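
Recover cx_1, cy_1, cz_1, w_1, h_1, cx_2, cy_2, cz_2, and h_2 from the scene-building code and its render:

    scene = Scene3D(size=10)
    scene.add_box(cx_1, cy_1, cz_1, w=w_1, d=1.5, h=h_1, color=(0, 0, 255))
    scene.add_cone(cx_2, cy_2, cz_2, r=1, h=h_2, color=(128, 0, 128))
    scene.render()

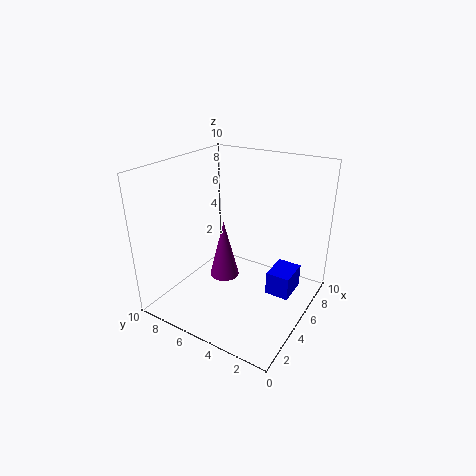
cx_1 = 3.5; cy_1 = 0.5; cz_1 = 2.5; w_1 = 2; h_1 = 1.5; cx_2 = 4; cy_2 = 5.5; cz_2 = 2.5; h_2 = 4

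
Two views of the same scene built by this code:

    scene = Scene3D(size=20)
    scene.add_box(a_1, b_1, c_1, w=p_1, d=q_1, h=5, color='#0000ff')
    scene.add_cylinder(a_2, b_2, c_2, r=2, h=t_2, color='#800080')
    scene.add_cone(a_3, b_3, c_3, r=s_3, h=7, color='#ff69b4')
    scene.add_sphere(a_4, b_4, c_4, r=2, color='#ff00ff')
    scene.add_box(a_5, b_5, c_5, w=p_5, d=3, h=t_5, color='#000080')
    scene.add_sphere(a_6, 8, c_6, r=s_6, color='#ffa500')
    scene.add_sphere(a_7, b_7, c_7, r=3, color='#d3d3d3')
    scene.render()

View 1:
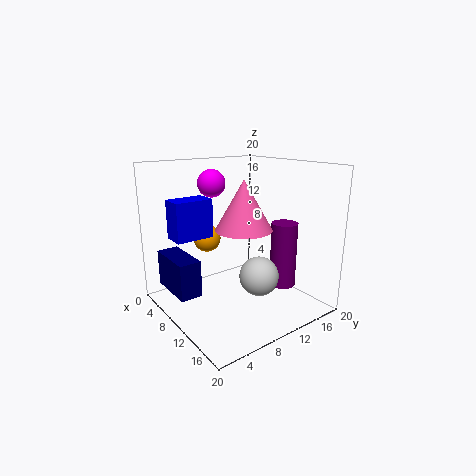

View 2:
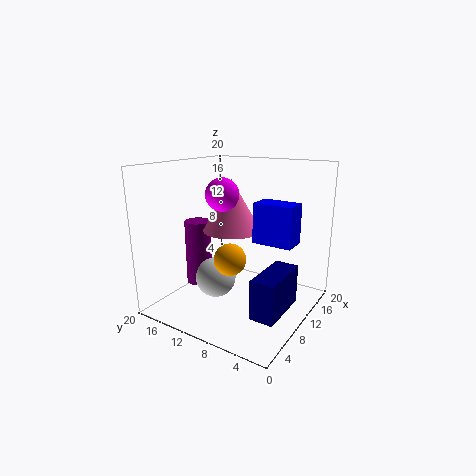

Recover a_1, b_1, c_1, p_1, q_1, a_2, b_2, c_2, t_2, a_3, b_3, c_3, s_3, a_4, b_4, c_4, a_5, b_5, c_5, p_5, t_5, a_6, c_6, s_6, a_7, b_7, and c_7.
a_1 = 7; b_1 = 1; c_1 = 11; p_1 = 3; q_1 = 5; a_2 = 11; b_2 = 18; c_2 = 1; t_2 = 10; a_3 = 10; b_3 = 11; c_3 = 11; s_3 = 4; a_4 = 5; b_4 = 9; c_4 = 17; a_5 = 3; b_5 = 1; c_5 = 3; p_5 = 7; t_5 = 5; a_6 = 5; c_6 = 9; s_6 = 2; a_7 = 10; b_7 = 14; c_7 = 3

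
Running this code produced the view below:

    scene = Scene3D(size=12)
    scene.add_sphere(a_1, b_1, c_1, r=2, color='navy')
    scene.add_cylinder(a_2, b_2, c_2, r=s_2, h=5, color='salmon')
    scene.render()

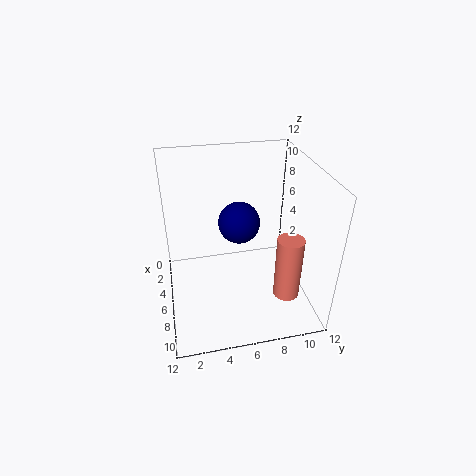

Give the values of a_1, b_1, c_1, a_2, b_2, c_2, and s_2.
a_1 = 2
b_1 = 7
c_1 = 5
a_2 = 10
b_2 = 9
c_2 = 3
s_2 = 1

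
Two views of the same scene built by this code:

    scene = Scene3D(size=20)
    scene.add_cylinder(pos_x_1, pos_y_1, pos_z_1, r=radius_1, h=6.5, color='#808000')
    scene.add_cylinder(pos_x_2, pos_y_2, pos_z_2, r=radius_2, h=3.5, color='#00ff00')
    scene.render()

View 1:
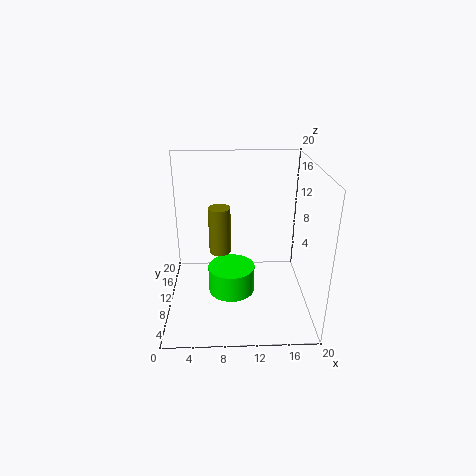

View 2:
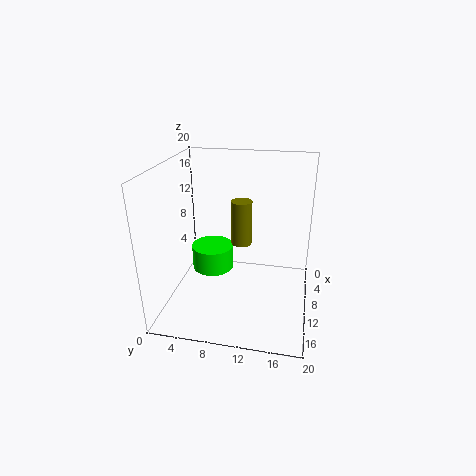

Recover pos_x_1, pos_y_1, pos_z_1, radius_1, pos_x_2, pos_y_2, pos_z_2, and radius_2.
pos_x_1 = 7.5, pos_y_1 = 10, pos_z_1 = 8, radius_1 = 1.5, pos_x_2 = 9, pos_y_2 = 6, pos_z_2 = 4.5, radius_2 = 3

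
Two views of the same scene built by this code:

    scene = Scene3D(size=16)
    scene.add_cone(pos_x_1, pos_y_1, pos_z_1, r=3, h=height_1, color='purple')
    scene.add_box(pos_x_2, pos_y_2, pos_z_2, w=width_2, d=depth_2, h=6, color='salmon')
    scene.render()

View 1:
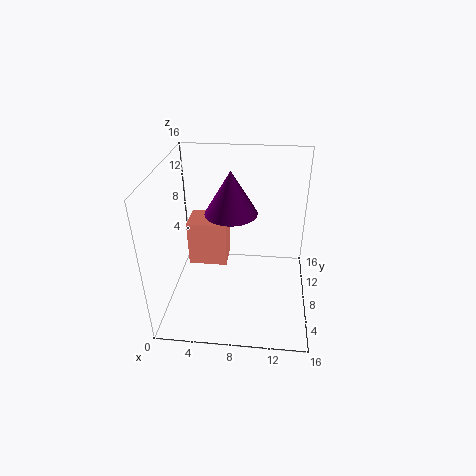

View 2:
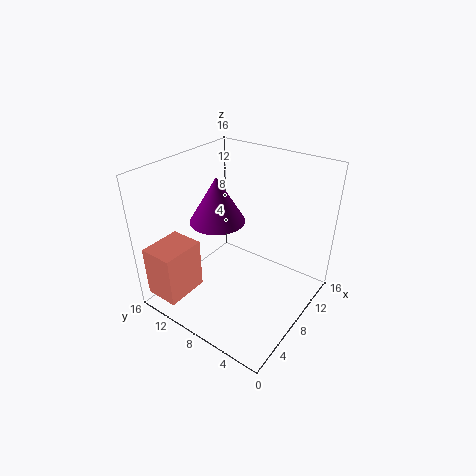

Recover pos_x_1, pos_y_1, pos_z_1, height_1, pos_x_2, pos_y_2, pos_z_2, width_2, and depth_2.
pos_x_1 = 7; pos_y_1 = 10; pos_z_1 = 10; height_1 = 5; pos_x_2 = 1; pos_y_2 = 12; pos_z_2 = 1; width_2 = 5; depth_2 = 4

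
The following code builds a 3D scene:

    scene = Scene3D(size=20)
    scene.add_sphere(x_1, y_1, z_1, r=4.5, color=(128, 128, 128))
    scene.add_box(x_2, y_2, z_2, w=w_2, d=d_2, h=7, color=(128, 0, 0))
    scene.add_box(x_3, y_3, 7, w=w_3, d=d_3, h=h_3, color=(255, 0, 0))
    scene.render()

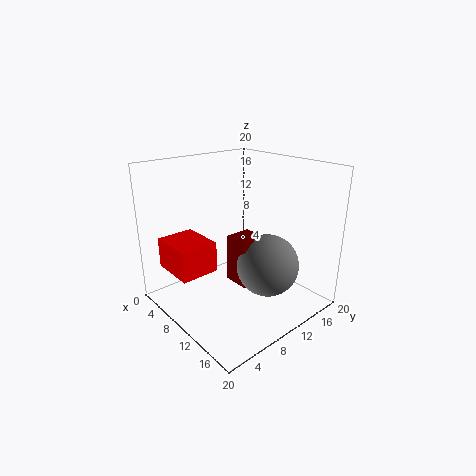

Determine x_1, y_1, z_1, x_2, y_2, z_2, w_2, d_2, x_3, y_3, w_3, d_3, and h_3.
x_1 = 12.5, y_1 = 13.5, z_1 = 5.5, x_2 = 7.5, y_2 = 10, z_2 = 2.5, w_2 = 4, d_2 = 4, x_3 = 5, y_3 = 0.5, w_3 = 6, d_3 = 5, h_3 = 4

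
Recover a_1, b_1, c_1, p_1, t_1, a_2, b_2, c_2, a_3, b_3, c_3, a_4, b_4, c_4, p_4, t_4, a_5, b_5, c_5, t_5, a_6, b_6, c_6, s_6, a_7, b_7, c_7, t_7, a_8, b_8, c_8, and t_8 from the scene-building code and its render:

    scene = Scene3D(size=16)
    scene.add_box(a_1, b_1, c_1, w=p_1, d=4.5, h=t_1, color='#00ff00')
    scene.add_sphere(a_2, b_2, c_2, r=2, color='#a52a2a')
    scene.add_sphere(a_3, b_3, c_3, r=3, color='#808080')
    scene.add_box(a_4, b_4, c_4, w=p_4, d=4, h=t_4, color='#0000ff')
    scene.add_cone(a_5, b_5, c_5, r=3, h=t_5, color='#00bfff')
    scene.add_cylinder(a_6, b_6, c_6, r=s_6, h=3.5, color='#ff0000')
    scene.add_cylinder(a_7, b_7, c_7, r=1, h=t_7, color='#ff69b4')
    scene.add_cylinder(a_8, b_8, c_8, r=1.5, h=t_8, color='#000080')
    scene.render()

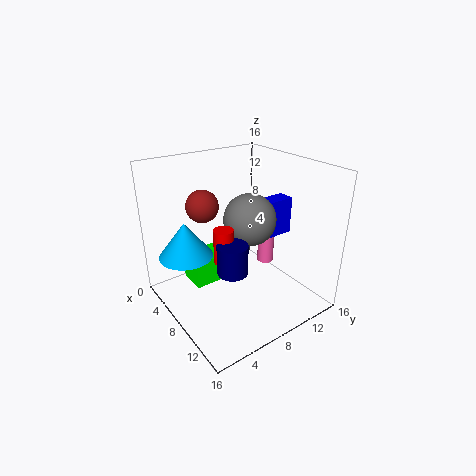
a_1 = 1; b_1 = 4.5; c_1 = 0.5; p_1 = 3.5; t_1 = 3.5; a_2 = 2; b_2 = 7; c_2 = 10; a_3 = 7.5; b_3 = 10; c_3 = 9.5; a_4 = 6; b_4 = 12; c_4 = 6.5; p_4 = 2; t_4 = 4.5; a_5 = 5; b_5 = 3; c_5 = 6; t_5 = 4; a_6 = 10.5; b_6 = 4.5; c_6 = 7.5; s_6 = 1; a_7 = 7; b_7 = 13; c_7 = 3; t_7 = 6; a_8 = 12; b_8 = 4.5; c_8 = 7; t_8 = 3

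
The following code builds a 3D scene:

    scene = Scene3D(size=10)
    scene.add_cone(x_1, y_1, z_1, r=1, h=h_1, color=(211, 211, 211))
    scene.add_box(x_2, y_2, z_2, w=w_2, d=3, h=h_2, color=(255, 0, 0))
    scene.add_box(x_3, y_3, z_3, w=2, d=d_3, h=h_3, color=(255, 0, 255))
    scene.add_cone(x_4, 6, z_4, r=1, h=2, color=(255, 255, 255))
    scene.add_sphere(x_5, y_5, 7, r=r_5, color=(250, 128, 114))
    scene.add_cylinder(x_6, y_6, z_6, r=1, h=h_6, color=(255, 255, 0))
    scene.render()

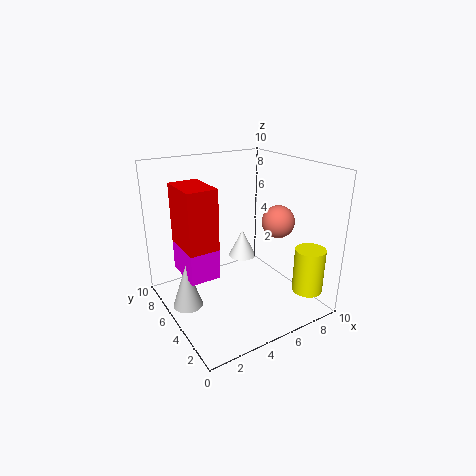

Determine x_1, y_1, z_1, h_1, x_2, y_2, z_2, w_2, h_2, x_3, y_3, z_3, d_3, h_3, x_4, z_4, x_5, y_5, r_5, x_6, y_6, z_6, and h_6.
x_1 = 1
y_1 = 5
z_1 = 1
h_1 = 3
x_2 = 1
y_2 = 4
z_2 = 5
w_2 = 2
h_2 = 4
x_3 = 1
y_3 = 4
z_3 = 3
d_3 = 3
h_3 = 2
x_4 = 6
z_4 = 3
x_5 = 6
y_5 = 2
r_5 = 1
x_6 = 8
y_6 = 1
z_6 = 2
h_6 = 3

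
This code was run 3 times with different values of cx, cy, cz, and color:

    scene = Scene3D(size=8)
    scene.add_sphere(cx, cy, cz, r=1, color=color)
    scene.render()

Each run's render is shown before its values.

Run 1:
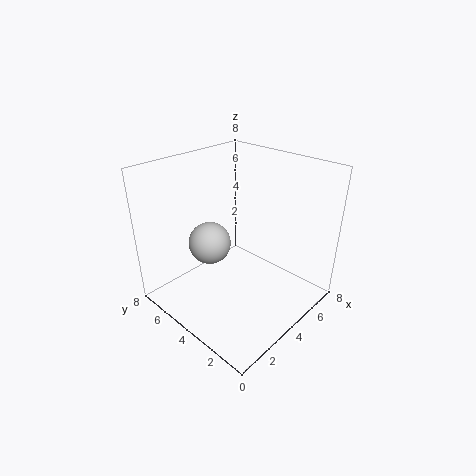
cx = 1.5; cy = 3.5; cz = 5; color = 'lightgray'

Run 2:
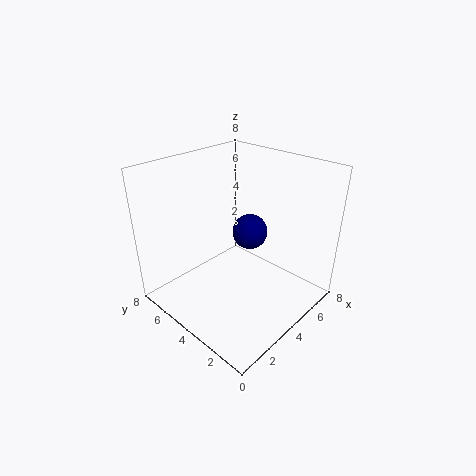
cx = 5; cy = 4; cz = 4; color = 'navy'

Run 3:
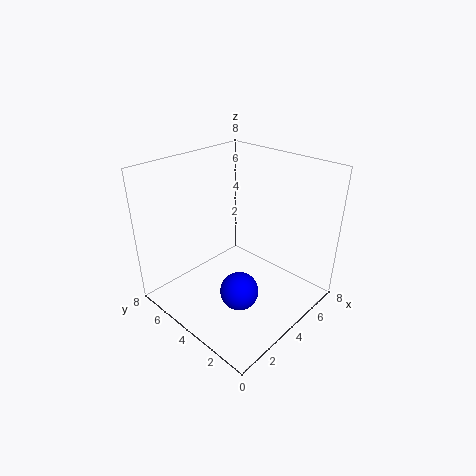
cx = 2.5; cy = 2.5; cz = 2; color = 'blue'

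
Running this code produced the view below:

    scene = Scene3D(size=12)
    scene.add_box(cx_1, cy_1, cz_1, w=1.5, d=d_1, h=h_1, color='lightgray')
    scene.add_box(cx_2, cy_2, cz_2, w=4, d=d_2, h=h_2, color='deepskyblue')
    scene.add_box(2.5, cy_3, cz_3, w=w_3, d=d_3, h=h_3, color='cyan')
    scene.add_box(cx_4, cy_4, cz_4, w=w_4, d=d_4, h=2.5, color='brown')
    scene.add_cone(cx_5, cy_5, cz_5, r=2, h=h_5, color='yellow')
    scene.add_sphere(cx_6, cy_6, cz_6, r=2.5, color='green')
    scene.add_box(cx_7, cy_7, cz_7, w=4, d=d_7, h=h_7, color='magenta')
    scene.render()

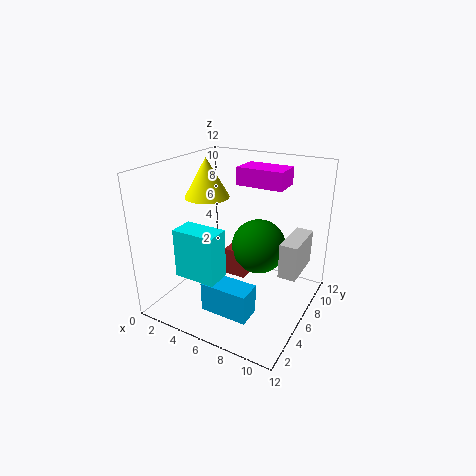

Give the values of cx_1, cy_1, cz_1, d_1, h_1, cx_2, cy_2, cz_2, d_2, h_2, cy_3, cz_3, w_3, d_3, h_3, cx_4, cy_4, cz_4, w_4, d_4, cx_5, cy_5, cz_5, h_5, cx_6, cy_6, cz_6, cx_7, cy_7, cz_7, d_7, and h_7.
cx_1 = 9.5, cy_1 = 6.5, cz_1 = 3, d_1 = 4, h_1 = 3, cx_2 = 4.5, cy_2 = 2.5, cz_2 = 0.5, d_2 = 2, h_2 = 2.5, cy_3 = 2, cz_3 = 3.5, w_3 = 3.5, d_3 = 2, h_3 = 4, cx_4 = 4, cy_4 = 7, cz_4 = 1.5, w_4 = 2, d_4 = 2, cx_5 = 2, cy_5 = 7.5, cz_5 = 8.5, h_5 = 3.5, cx_6 = 6.5, cy_6 = 9, cz_6 = 4, cx_7 = 5, cy_7 = 7.5, cz_7 = 10, d_7 = 2.5, h_7 = 1.5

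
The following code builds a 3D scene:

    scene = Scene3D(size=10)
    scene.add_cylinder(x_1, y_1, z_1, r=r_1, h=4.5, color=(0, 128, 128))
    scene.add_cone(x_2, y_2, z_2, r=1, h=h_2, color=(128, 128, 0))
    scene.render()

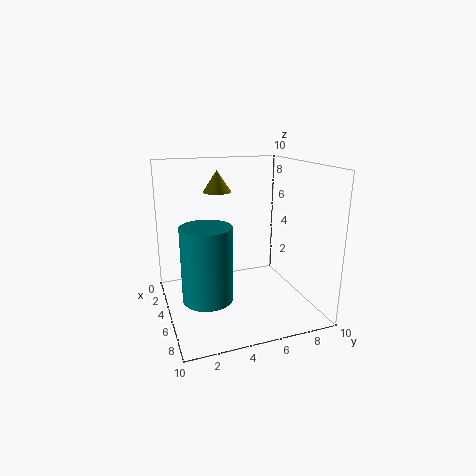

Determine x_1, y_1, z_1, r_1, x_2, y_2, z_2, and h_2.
x_1 = 8
y_1 = 2
z_1 = 2.5
r_1 = 1.5
x_2 = 3.5
y_2 = 4
z_2 = 8
h_2 = 1.5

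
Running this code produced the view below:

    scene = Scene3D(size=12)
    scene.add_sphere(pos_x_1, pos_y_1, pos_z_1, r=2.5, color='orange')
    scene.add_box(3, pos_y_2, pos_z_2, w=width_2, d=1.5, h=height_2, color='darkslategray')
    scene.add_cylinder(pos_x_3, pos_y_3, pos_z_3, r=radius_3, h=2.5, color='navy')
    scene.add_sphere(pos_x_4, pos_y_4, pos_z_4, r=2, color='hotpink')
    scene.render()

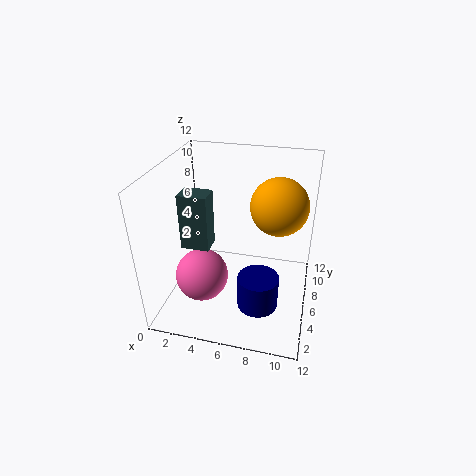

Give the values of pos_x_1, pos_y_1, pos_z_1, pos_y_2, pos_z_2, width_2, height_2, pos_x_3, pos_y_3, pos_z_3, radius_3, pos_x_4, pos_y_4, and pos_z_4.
pos_x_1 = 9
pos_y_1 = 8.5
pos_z_1 = 8
pos_y_2 = 1.5
pos_z_2 = 7.5
width_2 = 2
height_2 = 4
pos_x_3 = 8.5
pos_y_3 = 2
pos_z_3 = 3
radius_3 = 1.5
pos_x_4 = 4
pos_y_4 = 2.5
pos_z_4 = 4.5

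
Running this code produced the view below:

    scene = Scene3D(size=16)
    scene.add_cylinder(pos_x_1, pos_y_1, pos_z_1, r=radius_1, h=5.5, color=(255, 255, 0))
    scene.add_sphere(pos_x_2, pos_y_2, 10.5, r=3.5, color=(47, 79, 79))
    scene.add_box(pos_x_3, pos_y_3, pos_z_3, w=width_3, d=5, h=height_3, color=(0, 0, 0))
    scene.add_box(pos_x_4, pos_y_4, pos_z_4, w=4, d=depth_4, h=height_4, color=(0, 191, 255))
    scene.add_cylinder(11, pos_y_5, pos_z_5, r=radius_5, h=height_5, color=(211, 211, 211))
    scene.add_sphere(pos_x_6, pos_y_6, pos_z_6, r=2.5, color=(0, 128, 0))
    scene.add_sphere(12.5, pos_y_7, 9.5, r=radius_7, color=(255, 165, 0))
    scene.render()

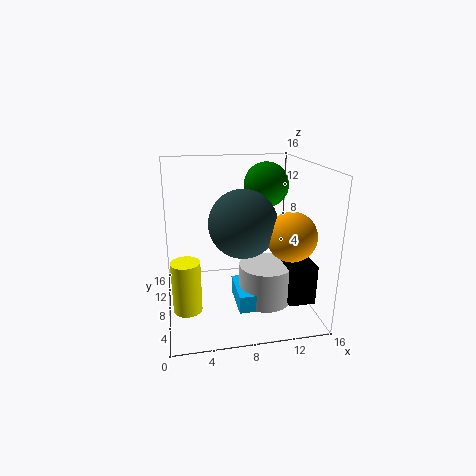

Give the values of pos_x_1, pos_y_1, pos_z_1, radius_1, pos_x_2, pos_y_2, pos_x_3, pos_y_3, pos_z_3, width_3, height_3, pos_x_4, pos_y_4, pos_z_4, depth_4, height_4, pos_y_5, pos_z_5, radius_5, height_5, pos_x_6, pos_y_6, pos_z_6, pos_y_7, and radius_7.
pos_x_1 = 2, pos_y_1 = 5, pos_z_1 = 1.5, radius_1 = 1.5, pos_x_2 = 8, pos_y_2 = 5.5, pos_x_3 = 13, pos_y_3 = 4, pos_z_3 = 1, width_3 = 3, height_3 = 4.5, pos_x_4 = 7.5, pos_y_4 = 4.5, pos_z_4 = 0.5, depth_4 = 5, height_4 = 2, pos_y_5 = 7, pos_z_5 = 0.5, radius_5 = 3, height_5 = 4.5, pos_x_6 = 11.5, pos_y_6 = 9.5, pos_z_6 = 13.5, pos_y_7 = 3.5, radius_7 = 2.5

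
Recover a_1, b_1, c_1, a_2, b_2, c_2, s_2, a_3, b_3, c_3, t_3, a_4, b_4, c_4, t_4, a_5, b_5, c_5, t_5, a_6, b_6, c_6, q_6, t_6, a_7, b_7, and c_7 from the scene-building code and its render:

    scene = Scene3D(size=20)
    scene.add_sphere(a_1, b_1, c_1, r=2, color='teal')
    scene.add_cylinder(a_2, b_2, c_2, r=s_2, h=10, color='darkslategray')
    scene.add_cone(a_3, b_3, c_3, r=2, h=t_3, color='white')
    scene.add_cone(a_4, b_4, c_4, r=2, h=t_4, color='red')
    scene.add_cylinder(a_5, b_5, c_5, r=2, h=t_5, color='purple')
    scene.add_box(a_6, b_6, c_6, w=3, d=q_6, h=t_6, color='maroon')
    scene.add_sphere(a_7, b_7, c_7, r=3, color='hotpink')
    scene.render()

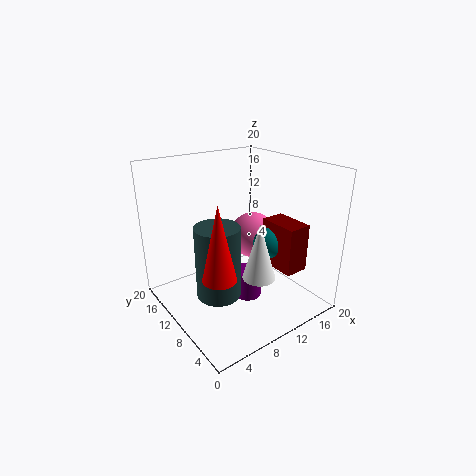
a_1 = 11, b_1 = 5, c_1 = 11, a_2 = 6, b_2 = 9, c_2 = 3, s_2 = 3, a_3 = 8, b_3 = 3, c_3 = 8, t_3 = 7, a_4 = 3, b_4 = 4, c_4 = 9, t_4 = 9, a_5 = 11, b_5 = 9, c_5 = 1, t_5 = 4, a_6 = 11, b_6 = 1, c_6 = 8, q_6 = 5, t_6 = 6, a_7 = 11, b_7 = 8, c_7 = 11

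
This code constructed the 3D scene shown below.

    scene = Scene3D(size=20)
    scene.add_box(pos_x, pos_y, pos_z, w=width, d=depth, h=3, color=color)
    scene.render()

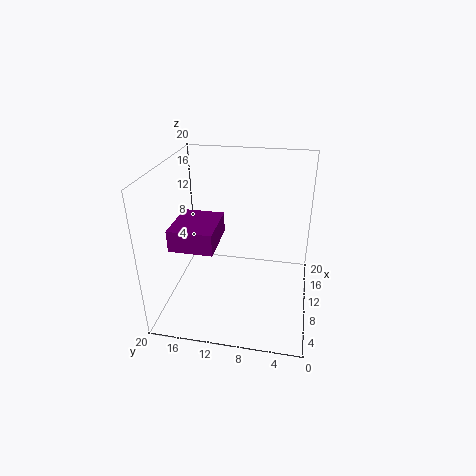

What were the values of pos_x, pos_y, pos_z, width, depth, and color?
pos_x = 5.5; pos_y = 12.5; pos_z = 9.5; width = 7; depth = 6; color = 'purple'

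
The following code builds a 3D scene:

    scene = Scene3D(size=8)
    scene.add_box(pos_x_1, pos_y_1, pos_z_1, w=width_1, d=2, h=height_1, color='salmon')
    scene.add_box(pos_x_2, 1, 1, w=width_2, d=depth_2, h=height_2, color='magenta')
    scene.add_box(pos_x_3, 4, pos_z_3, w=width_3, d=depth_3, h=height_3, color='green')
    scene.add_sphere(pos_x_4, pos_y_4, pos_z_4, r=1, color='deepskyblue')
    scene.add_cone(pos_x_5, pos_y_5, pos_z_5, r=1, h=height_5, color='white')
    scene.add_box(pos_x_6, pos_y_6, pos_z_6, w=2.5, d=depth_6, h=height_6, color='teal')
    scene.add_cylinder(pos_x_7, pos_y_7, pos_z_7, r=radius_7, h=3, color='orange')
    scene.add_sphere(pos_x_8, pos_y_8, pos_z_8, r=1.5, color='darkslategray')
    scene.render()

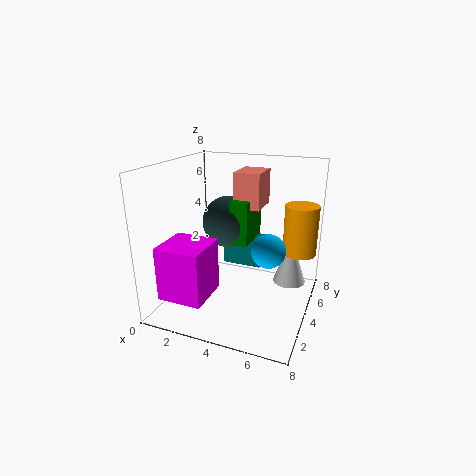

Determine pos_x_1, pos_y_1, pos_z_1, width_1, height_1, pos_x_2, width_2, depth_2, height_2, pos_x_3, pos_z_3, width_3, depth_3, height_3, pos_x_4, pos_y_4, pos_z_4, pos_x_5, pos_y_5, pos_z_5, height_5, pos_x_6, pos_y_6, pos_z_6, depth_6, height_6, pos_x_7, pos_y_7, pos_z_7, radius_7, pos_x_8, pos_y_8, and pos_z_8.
pos_x_1 = 3.5, pos_y_1 = 4.5, pos_z_1 = 5.5, width_1 = 1.5, height_1 = 2, pos_x_2 = 0.5, width_2 = 2.5, depth_2 = 2.5, height_2 = 3, pos_x_3 = 3.5, pos_z_3 = 3.5, width_3 = 1, depth_3 = 2.5, height_3 = 2.5, pos_x_4 = 5.5, pos_y_4 = 5, pos_z_4 = 3, pos_x_5 = 6.5, pos_y_5 = 6.5, pos_z_5 = 0.5, height_5 = 3, pos_x_6 = 2, pos_y_6 = 6.5, pos_z_6 = 1, depth_6 = 1, height_6 = 2, pos_x_7 = 7, pos_y_7 = 6.5, pos_z_7 = 2.5, radius_7 = 1, pos_x_8 = 3, pos_y_8 = 5, pos_z_8 = 4.5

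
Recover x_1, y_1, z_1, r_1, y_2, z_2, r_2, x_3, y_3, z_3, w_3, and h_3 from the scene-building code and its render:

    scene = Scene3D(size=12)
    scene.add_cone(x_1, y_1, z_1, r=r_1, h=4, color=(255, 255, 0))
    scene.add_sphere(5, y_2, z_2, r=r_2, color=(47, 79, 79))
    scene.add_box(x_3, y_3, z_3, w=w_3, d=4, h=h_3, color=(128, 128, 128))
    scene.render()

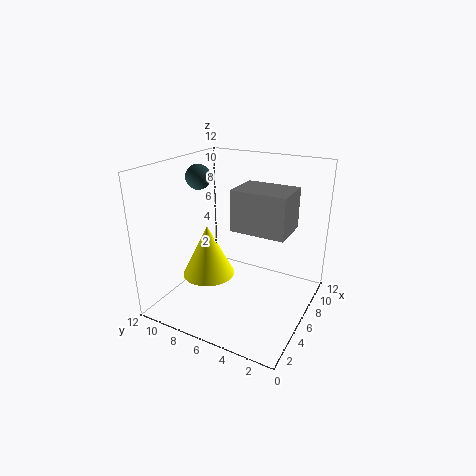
x_1 = 3
y_1 = 7
z_1 = 4
r_1 = 2
y_2 = 9
z_2 = 11
r_2 = 1
x_3 = 3
y_3 = 1
z_3 = 8
w_3 = 3
h_3 = 3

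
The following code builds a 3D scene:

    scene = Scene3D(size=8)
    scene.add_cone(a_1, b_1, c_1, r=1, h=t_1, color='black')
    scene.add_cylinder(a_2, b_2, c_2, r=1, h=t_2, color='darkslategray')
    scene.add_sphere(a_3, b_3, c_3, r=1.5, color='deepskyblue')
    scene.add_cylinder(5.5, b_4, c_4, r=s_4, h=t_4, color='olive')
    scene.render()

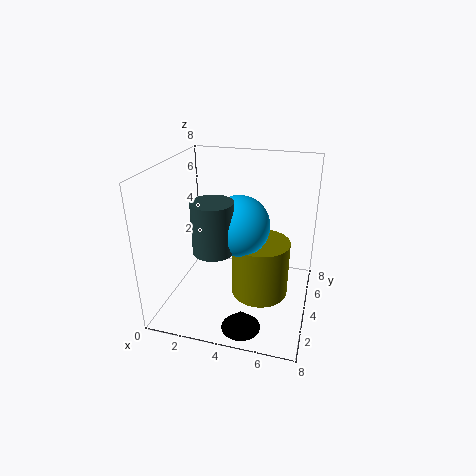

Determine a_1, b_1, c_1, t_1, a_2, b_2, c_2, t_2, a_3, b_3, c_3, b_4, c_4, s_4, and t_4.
a_1 = 5; b_1 = 1; c_1 = 0.5; t_1 = 1; a_2 = 3.5; b_2 = 1.5; c_2 = 4.5; t_2 = 2.5; a_3 = 4.5; b_3 = 2.5; c_3 = 5.5; b_4 = 3; c_4 = 1.5; s_4 = 1.5; t_4 = 3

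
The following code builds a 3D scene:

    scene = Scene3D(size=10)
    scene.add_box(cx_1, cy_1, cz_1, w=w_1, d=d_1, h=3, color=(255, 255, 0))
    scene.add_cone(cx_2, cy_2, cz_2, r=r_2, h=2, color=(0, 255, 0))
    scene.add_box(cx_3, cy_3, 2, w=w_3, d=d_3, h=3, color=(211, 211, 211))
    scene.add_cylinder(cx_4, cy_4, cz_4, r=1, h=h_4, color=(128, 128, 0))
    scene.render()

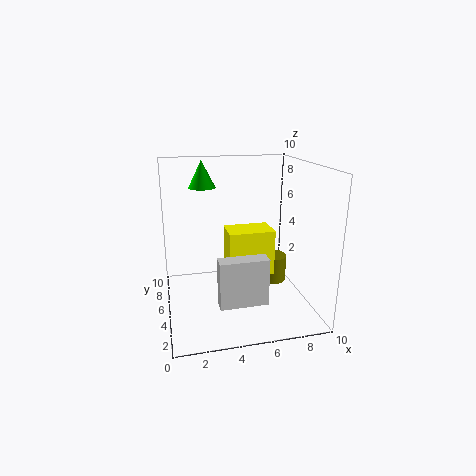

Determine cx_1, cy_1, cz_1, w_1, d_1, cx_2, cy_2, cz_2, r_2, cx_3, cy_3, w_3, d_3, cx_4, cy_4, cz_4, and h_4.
cx_1 = 4
cy_1 = 3
cz_1 = 3
w_1 = 3
d_1 = 2
cx_2 = 3
cy_2 = 8
cz_2 = 8
r_2 = 1
cx_3 = 3
cy_3 = 1
w_3 = 3
d_3 = 1
cx_4 = 8
cy_4 = 6
cz_4 = 1
h_4 = 2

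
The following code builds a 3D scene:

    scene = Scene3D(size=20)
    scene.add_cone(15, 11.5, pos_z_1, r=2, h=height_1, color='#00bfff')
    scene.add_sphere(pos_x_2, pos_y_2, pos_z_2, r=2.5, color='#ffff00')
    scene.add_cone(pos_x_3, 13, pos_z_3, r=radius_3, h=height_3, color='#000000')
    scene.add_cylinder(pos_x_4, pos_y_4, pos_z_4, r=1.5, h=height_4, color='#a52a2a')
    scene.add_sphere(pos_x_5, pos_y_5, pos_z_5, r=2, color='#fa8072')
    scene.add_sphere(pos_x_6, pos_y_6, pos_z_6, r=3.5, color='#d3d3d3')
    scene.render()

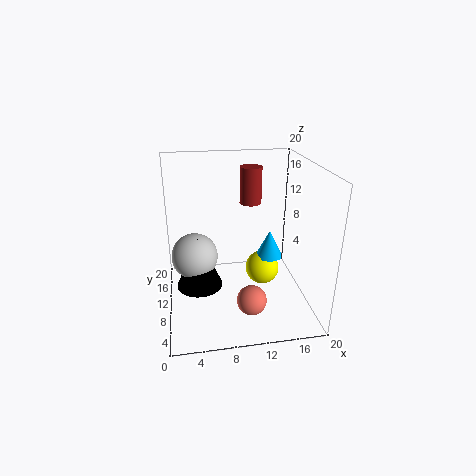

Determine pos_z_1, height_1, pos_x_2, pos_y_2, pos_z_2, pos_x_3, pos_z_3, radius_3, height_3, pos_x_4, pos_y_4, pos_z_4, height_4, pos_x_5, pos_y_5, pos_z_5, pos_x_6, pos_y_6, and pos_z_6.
pos_z_1 = 6; height_1 = 4; pos_x_2 = 14; pos_y_2 = 11.5; pos_z_2 = 4; pos_x_3 = 4.5; pos_z_3 = 1; radius_3 = 3.5; height_3 = 8; pos_x_4 = 12; pos_y_4 = 11.5; pos_z_4 = 14.5; height_4 = 5; pos_x_5 = 11; pos_y_5 = 5; pos_z_5 = 3; pos_x_6 = 4; pos_y_6 = 14; pos_z_6 = 5.5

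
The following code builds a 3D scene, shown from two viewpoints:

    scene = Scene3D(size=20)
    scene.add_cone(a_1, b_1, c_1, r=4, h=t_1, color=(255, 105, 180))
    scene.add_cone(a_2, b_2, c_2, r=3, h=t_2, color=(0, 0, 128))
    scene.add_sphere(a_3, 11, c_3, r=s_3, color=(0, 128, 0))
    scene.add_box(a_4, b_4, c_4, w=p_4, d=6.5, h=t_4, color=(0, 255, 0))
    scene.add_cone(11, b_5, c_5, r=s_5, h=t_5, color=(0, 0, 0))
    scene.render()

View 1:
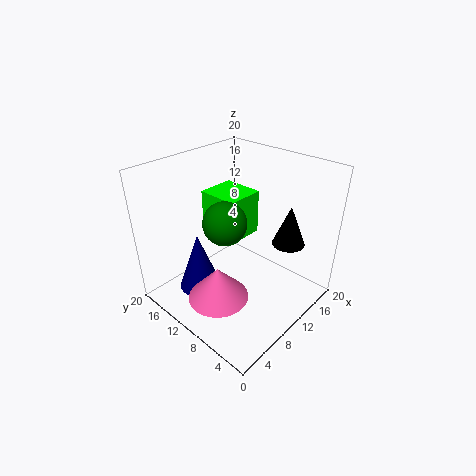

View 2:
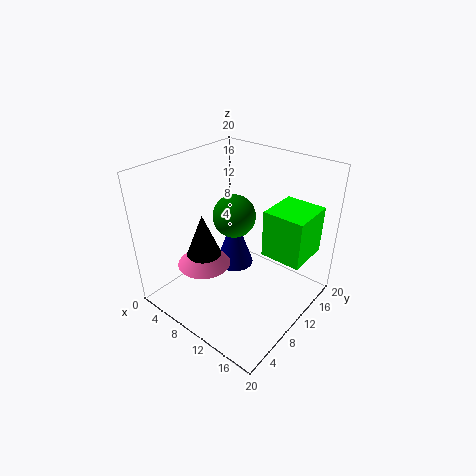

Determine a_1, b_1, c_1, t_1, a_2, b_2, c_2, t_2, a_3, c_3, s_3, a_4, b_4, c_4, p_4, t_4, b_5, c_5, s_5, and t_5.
a_1 = 4.5, b_1 = 8.5, c_1 = 4, t_1 = 4.5, a_2 = 6, b_2 = 14, c_2 = 2, t_2 = 8.5, a_3 = 8.5, c_3 = 12.5, s_3 = 3, a_4 = 12, b_4 = 13, c_4 = 6.5, p_4 = 6, t_4 = 7, b_5 = 2.5, c_5 = 12, s_5 = 2, t_5 = 5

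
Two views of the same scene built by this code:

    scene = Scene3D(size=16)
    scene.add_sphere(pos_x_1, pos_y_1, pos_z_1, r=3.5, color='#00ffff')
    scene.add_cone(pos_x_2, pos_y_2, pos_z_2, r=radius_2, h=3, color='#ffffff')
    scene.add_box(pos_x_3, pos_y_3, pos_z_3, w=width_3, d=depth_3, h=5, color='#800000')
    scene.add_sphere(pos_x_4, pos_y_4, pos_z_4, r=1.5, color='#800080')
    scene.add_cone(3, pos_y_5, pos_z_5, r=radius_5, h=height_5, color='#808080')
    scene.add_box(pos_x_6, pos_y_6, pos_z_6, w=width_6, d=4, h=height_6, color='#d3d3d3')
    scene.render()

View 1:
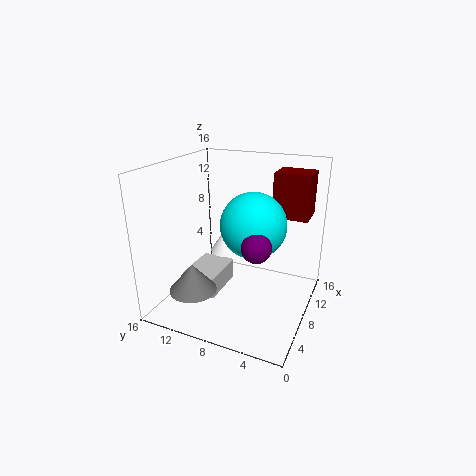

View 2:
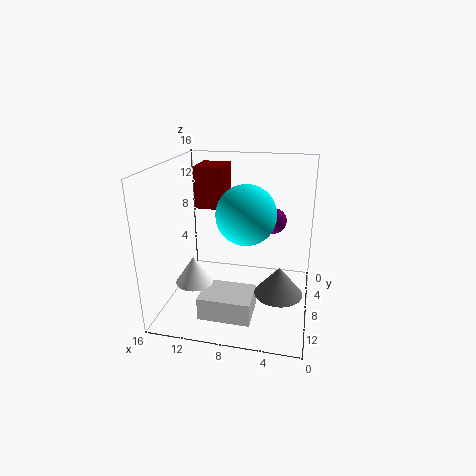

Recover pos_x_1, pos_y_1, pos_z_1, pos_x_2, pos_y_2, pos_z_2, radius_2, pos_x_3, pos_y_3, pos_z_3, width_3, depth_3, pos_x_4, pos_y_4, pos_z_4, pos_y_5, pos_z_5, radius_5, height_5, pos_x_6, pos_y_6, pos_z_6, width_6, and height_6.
pos_x_1 = 7.5, pos_y_1 = 6, pos_z_1 = 10, pos_x_2 = 12, pos_y_2 = 11.5, pos_z_2 = 4, radius_2 = 2, pos_x_3 = 10.5, pos_y_3 = 1, pos_z_3 = 10, width_3 = 3.5, depth_3 = 4, pos_x_4 = 4.5, pos_y_4 = 4.5, pos_z_4 = 9, pos_y_5 = 11, pos_z_5 = 3.5, radius_5 = 2.5, height_5 = 3, pos_x_6 = 5.5, pos_y_6 = 10, pos_z_6 = 1, width_6 = 5.5, height_6 = 2.5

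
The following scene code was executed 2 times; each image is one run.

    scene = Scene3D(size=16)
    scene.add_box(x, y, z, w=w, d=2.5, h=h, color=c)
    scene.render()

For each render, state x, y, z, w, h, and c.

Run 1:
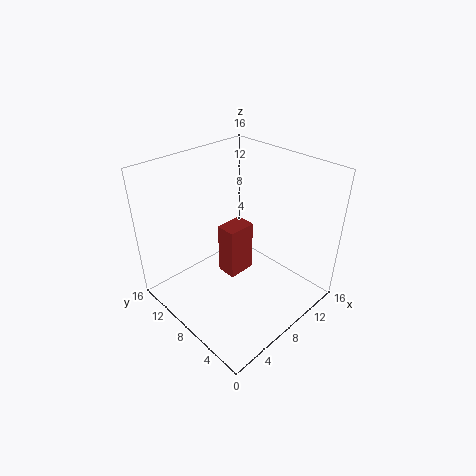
x = 8.5; y = 9.5; z = 1; w = 3.5; h = 6.5; c = 'brown'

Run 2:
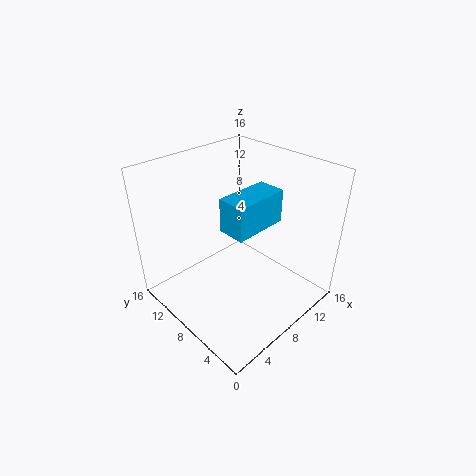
x = 2.5; y = 2; z = 13; w = 5; h = 3; c = 'deepskyblue'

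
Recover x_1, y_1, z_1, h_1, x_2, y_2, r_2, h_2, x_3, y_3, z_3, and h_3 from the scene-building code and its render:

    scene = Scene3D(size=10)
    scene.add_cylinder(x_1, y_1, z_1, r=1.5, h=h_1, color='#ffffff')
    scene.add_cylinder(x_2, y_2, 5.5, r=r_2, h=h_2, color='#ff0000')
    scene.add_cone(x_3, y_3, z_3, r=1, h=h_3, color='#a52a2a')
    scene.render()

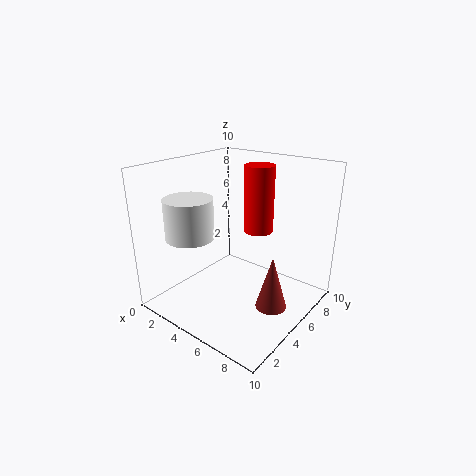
x_1 = 4
y_1 = 1.5
z_1 = 6
h_1 = 2.5
x_2 = 6
y_2 = 6
r_2 = 1
h_2 = 4.5
x_3 = 8.5
y_3 = 4
z_3 = 1.5
h_3 = 3.5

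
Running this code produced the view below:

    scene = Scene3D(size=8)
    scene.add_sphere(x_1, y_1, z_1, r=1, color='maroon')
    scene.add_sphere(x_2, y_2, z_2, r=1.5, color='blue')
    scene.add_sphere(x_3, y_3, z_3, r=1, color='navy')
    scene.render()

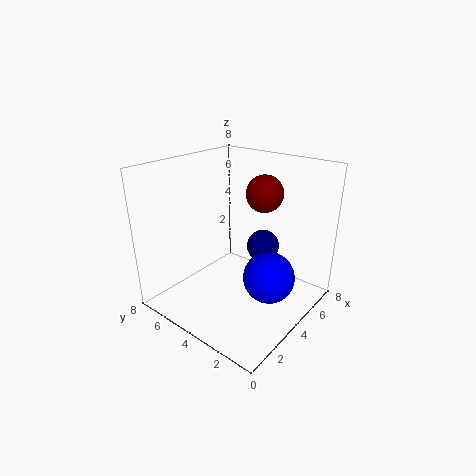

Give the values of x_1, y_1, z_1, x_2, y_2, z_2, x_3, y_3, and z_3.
x_1 = 5, y_1 = 3, z_1 = 6.5, x_2 = 5, y_2 = 2.5, z_2 = 1.5, x_3 = 6.5, y_3 = 4, z_3 = 2.5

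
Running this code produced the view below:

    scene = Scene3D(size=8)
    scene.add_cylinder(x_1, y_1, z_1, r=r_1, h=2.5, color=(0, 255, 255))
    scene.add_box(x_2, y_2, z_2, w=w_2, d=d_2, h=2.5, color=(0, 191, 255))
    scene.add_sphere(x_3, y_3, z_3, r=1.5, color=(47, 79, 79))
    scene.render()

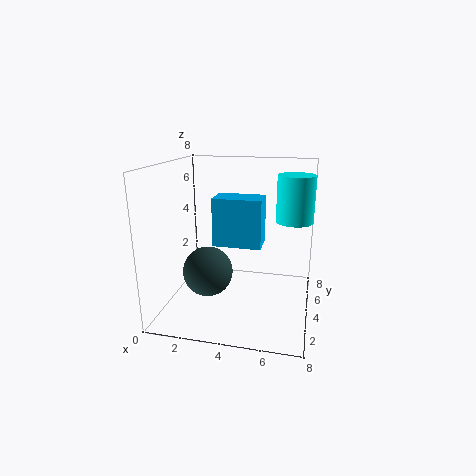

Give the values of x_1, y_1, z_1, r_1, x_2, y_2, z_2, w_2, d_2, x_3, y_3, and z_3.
x_1 = 7
y_1 = 4.5
z_1 = 5
r_1 = 1
x_2 = 3
y_2 = 2.5
z_2 = 4
w_2 = 2.5
d_2 = 1.5
x_3 = 2
y_3 = 4.5
z_3 = 1.5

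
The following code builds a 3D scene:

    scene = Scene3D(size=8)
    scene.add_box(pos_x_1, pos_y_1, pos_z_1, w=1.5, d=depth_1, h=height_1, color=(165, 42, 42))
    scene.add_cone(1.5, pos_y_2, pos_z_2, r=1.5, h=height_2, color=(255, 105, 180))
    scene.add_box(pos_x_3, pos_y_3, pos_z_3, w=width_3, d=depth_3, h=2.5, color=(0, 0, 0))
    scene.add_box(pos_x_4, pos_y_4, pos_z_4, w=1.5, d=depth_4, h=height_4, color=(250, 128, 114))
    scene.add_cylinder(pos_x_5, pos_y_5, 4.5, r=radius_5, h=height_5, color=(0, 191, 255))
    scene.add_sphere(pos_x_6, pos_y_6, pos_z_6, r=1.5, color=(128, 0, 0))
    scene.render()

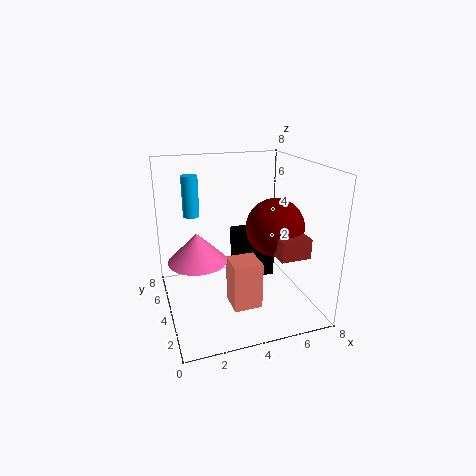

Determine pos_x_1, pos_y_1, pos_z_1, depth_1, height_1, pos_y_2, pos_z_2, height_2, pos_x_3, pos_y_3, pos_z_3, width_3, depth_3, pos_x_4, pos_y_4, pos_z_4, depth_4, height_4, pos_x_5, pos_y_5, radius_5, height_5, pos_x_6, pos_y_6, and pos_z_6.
pos_x_1 = 5, pos_y_1 = 0.5, pos_z_1 = 4, depth_1 = 2, height_1 = 1, pos_y_2 = 3, pos_z_2 = 3.5, height_2 = 1.5, pos_x_3 = 4.5, pos_y_3 = 4.5, pos_z_3 = 1, width_3 = 2, depth_3 = 2.5, pos_x_4 = 3, pos_y_4 = 1.5, pos_z_4 = 1, depth_4 = 1.5, height_4 = 2.5, pos_x_5 = 2, pos_y_5 = 7, radius_5 = 0.5, height_5 = 2.5, pos_x_6 = 5.5, pos_y_6 = 2.5, pos_z_6 = 5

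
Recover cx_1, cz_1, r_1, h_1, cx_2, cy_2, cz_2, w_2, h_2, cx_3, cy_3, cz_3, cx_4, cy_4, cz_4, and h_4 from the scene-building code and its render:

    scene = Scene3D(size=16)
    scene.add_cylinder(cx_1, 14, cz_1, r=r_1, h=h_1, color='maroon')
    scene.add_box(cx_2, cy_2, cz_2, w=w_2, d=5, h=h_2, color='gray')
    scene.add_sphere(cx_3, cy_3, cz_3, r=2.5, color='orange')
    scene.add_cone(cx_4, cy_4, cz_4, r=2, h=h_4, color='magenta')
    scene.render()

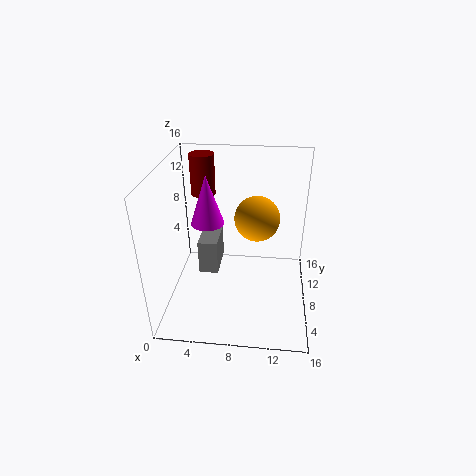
cx_1 = 3, cz_1 = 10.5, r_1 = 1.5, h_1 = 5, cx_2 = 2.5, cy_2 = 11, cz_2 = 0.5, w_2 = 2.5, h_2 = 4.5, cx_3 = 10, cy_3 = 9, cz_3 = 10, cx_4 = 4, cy_4 = 11, cz_4 = 8, h_4 = 6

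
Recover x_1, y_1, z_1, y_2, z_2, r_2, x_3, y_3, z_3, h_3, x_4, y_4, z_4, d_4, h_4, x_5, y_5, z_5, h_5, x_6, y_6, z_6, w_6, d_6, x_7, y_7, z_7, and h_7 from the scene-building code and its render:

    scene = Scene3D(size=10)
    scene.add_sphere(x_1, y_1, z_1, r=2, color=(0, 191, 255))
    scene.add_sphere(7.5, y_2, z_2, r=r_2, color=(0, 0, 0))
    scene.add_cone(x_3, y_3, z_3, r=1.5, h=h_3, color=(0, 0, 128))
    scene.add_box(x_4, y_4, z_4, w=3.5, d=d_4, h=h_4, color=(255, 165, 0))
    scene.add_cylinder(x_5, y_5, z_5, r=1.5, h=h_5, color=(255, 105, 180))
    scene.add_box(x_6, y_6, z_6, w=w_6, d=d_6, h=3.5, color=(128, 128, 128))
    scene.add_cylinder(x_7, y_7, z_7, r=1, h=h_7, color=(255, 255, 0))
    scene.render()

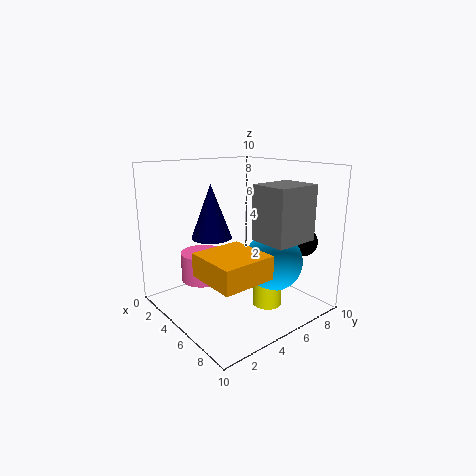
x_1 = 7, y_1 = 6.5, z_1 = 3.5, y_2 = 9, z_2 = 4.5, r_2 = 1, x_3 = 2.5, y_3 = 4.5, z_3 = 4.5, h_3 = 4, x_4 = 5.5, y_4 = 1, z_4 = 3.5, d_4 = 3.5, h_4 = 1.5, x_5 = 3.5, y_5 = 3, z_5 = 2, h_5 = 2, x_6 = 7, y_6 = 4.5, z_6 = 5.5, w_6 = 2.5, d_6 = 3, x_7 = 7, y_7 = 6, z_7 = 0.5, h_7 = 2.5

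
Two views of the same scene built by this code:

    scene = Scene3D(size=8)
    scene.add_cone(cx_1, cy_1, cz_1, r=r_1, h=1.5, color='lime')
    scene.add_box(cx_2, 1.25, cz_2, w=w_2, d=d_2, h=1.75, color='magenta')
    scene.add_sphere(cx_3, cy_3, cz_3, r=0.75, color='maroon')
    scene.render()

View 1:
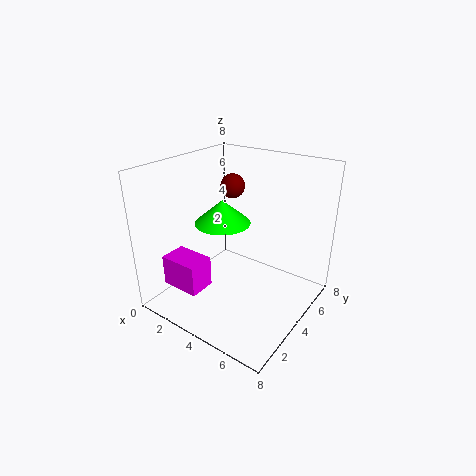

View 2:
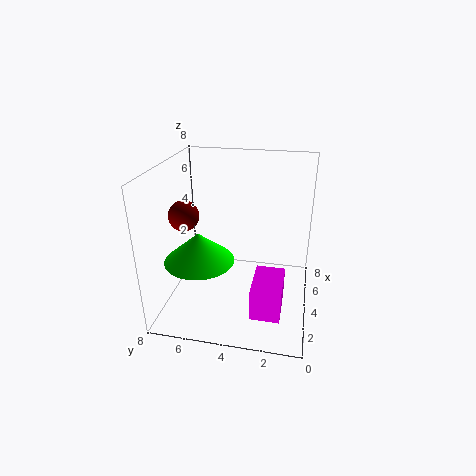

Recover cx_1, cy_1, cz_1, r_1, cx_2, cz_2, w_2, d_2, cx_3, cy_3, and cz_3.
cx_1 = 1.75
cy_1 = 5.5
cz_1 = 3.75
r_1 = 1.75
cx_2 = 0.75
cz_2 = 1.25
w_2 = 2.25
d_2 = 1.5
cx_3 = 2
cy_3 = 6.25
cz_3 = 6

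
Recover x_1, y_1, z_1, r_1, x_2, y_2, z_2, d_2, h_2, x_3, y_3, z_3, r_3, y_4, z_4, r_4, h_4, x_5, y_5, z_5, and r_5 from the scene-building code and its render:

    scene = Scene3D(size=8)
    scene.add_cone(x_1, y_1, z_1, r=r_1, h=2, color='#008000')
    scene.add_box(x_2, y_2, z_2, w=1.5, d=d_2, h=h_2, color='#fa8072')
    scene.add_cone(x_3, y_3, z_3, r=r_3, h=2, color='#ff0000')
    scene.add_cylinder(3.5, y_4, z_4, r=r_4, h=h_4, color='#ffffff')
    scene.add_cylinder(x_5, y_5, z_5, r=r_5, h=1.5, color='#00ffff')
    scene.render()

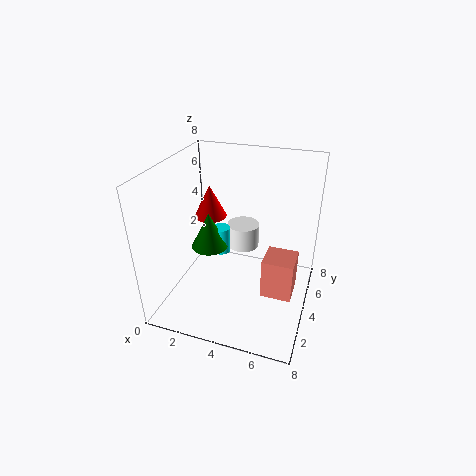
x_1 = 2.5; y_1 = 3.5; z_1 = 3.5; r_1 = 1; x_2 = 6; y_2 = 1.5; z_2 = 2.5; d_2 = 1.5; h_2 = 2; x_3 = 1.5; y_3 = 6; z_3 = 4; r_3 = 1; y_4 = 6.5; z_4 = 2; r_4 = 1; h_4 = 1.5; x_5 = 3; y_5 = 4; z_5 = 3; r_5 = 0.5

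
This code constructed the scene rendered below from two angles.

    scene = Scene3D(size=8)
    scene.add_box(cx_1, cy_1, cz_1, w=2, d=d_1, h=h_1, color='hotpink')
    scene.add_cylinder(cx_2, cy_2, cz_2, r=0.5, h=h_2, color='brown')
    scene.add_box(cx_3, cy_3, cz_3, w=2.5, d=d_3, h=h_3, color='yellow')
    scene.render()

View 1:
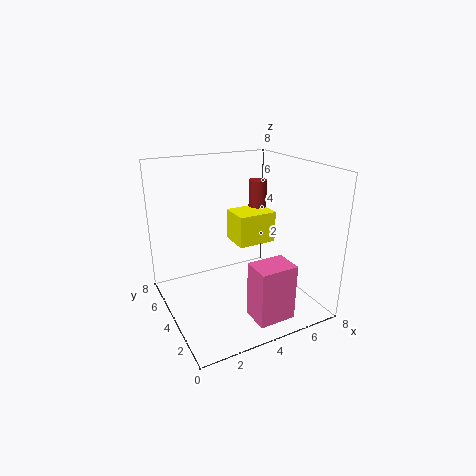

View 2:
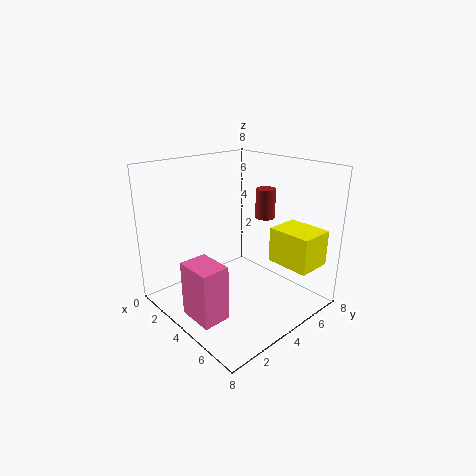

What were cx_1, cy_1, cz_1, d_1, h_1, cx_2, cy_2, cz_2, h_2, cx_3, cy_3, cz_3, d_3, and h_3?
cx_1 = 3.5, cy_1 = 0.5, cz_1 = 0.5, d_1 = 1.5, h_1 = 3, cx_2 = 5.5, cy_2 = 4.5, cz_2 = 5.5, h_2 = 1.5, cx_3 = 5, cy_3 = 5.5, cz_3 = 2.5, d_3 = 2, h_3 = 2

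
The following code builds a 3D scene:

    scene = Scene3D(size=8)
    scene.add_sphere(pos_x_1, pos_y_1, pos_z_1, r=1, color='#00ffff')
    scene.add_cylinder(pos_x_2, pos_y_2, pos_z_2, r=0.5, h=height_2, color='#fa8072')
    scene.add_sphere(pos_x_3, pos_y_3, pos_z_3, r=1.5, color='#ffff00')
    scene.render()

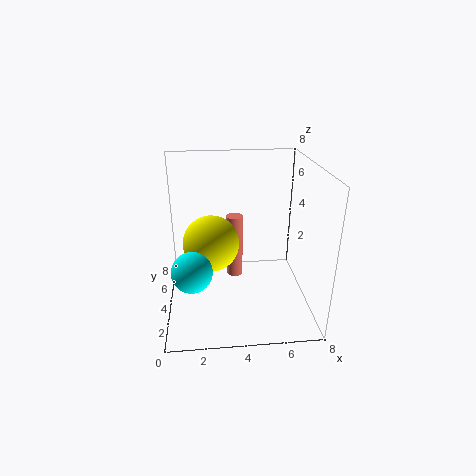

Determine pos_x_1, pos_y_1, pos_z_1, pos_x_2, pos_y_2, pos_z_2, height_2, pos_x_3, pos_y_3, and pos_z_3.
pos_x_1 = 1.5; pos_y_1 = 1.5; pos_z_1 = 3.5; pos_x_2 = 4; pos_y_2 = 6; pos_z_2 = 0.5; height_2 = 4; pos_x_3 = 2.5; pos_y_3 = 3.5; pos_z_3 = 4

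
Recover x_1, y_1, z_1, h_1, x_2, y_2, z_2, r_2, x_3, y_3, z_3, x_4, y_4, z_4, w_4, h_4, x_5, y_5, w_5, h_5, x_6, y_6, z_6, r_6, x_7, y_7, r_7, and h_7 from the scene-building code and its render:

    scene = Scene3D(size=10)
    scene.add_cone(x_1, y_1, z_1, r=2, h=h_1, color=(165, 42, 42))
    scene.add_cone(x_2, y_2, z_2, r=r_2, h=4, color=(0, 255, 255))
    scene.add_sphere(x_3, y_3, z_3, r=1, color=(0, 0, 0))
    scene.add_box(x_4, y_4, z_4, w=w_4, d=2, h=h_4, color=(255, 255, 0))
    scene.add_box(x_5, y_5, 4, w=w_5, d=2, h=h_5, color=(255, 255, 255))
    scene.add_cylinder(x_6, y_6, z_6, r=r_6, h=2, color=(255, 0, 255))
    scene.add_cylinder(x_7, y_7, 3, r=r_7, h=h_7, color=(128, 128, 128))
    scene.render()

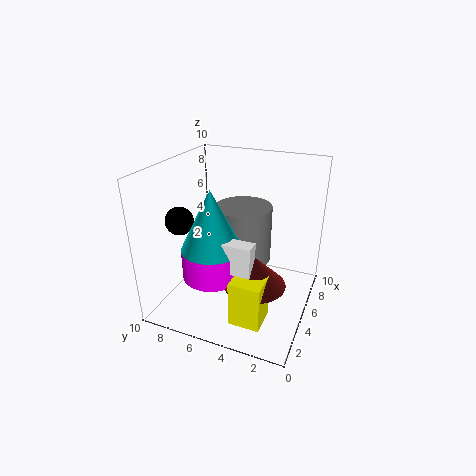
x_1 = 3, y_1 = 3, z_1 = 3, h_1 = 2, x_2 = 3, y_2 = 6, z_2 = 5, r_2 = 2, x_3 = 4, y_3 = 9, z_3 = 6, x_4 = 1, y_4 = 2, z_4 = 1, w_4 = 2, h_4 = 3, x_5 = 2, y_5 = 3, w_5 = 1, h_5 = 2, x_6 = 3, y_6 = 6, z_6 = 3, r_6 = 2, x_7 = 6, y_7 = 5, r_7 = 2, h_7 = 4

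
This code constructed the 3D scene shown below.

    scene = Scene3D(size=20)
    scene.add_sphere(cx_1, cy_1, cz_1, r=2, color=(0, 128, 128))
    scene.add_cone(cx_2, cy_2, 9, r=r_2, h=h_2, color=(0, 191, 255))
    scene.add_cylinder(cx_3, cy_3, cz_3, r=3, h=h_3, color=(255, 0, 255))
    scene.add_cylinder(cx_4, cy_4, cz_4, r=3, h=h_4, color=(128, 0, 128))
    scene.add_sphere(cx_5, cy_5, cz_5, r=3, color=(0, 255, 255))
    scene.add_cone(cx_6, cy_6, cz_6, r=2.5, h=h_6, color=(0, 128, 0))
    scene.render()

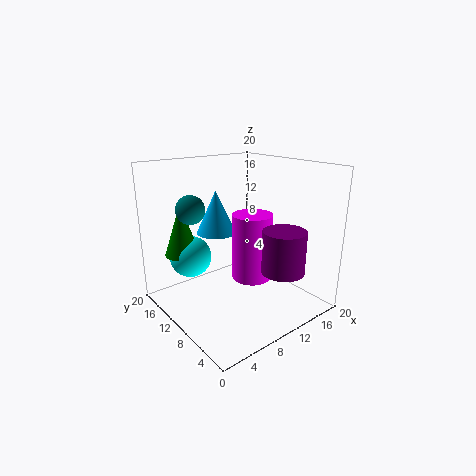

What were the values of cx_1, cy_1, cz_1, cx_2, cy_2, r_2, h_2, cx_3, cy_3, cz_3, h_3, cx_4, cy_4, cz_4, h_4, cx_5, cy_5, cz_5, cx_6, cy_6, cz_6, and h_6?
cx_1 = 5, cy_1 = 14, cz_1 = 14, cx_2 = 10.5, cy_2 = 16, r_2 = 3, h_2 = 6.5, cx_3 = 13.5, cy_3 = 11, cz_3 = 2.5, h_3 = 10, cx_4 = 14, cy_4 = 5, cz_4 = 5.5, h_4 = 6, cx_5 = 5.5, cy_5 = 15.5, cz_5 = 6.5, cx_6 = 4.5, cy_6 = 16, cz_6 = 7, h_6 = 7.5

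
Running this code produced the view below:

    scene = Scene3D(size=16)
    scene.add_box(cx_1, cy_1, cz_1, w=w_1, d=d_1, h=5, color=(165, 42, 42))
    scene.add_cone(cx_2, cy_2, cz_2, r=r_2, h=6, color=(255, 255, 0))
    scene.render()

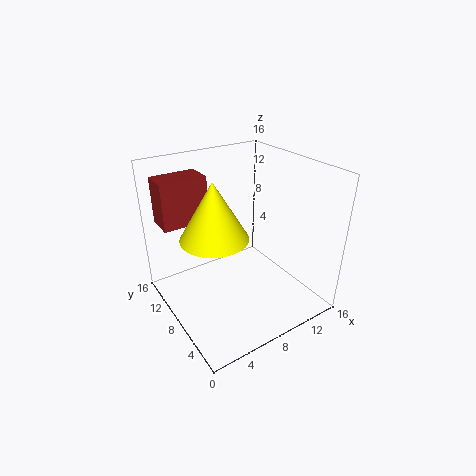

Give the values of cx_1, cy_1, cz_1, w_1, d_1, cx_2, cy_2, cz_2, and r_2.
cx_1 = 0.5; cy_1 = 10; cz_1 = 10; w_1 = 5; d_1 = 3; cx_2 = 4.5; cy_2 = 7; cz_2 = 9.5; r_2 = 3.5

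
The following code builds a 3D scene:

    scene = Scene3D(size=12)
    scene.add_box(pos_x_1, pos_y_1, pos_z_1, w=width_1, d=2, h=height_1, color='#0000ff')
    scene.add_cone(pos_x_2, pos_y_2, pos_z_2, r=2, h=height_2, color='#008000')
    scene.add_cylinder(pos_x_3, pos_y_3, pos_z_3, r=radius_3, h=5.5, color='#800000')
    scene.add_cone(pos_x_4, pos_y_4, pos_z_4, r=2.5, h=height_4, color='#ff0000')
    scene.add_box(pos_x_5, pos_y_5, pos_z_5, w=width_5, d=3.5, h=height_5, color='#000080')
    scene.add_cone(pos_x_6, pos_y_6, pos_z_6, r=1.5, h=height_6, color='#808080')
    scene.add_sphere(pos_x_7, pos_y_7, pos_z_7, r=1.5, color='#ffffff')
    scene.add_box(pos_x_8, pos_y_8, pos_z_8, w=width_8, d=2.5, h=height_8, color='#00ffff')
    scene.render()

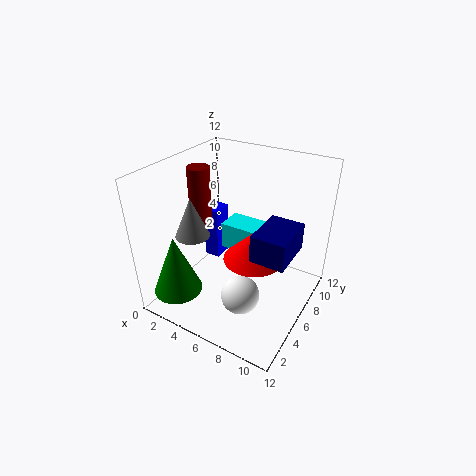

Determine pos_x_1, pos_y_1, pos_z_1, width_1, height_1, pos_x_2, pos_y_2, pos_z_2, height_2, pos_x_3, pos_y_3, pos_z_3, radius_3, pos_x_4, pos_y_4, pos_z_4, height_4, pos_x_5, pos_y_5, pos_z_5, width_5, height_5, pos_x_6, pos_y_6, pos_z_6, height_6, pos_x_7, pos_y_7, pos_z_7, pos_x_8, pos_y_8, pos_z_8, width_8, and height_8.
pos_x_1 = 1
pos_y_1 = 8
pos_z_1 = 1.5
width_1 = 1.5
height_1 = 5
pos_x_2 = 2.5
pos_y_2 = 2
pos_z_2 = 2
height_2 = 5
pos_x_3 = 1.5
pos_y_3 = 7
pos_z_3 = 5.5
radius_3 = 1
pos_x_4 = 7.5
pos_y_4 = 6
pos_z_4 = 4.5
height_4 = 2.5
pos_x_5 = 9
pos_y_5 = 2.5
pos_z_5 = 7
width_5 = 2.5
height_5 = 2
pos_x_6 = 2
pos_y_6 = 5
pos_z_6 = 5.5
height_6 = 3.5
pos_x_7 = 8
pos_y_7 = 3
pos_z_7 = 3
pos_x_8 = 3
pos_y_8 = 8
pos_z_8 = 3
width_8 = 3.5
height_8 = 2.5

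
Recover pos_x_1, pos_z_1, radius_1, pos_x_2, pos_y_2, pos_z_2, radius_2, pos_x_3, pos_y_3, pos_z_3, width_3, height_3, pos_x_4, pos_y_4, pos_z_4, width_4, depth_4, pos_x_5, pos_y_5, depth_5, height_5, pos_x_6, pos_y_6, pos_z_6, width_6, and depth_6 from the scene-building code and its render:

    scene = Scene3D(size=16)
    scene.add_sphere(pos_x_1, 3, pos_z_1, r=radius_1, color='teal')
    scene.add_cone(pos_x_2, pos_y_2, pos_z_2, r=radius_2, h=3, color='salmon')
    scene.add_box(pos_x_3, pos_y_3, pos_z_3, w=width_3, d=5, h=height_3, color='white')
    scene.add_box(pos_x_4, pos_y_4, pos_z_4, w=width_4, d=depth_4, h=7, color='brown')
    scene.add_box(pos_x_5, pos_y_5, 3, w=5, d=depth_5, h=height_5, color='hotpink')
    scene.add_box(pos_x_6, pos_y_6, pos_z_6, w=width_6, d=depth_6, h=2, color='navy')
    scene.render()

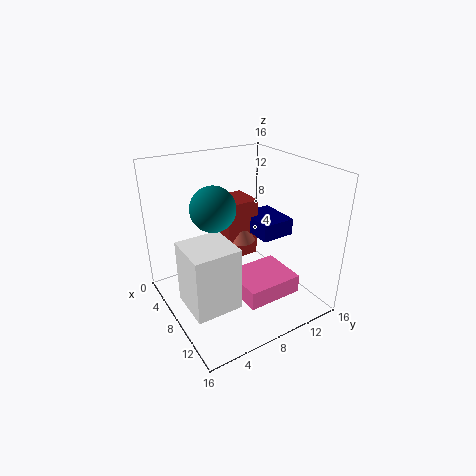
pos_x_1 = 12; pos_z_1 = 14; radius_1 = 2; pos_x_2 = 5; pos_y_2 = 10; pos_z_2 = 6; radius_2 = 2; pos_x_3 = 7; pos_y_3 = 1; pos_z_3 = 2; width_3 = 5; height_3 = 7; pos_x_4 = 2; pos_y_4 = 8; pos_z_4 = 4; width_4 = 4; depth_4 = 4; pos_x_5 = 9; pos_y_5 = 6; depth_5 = 6; height_5 = 2; pos_x_6 = 4; pos_y_6 = 11; pos_z_6 = 7; width_6 = 5; depth_6 = 4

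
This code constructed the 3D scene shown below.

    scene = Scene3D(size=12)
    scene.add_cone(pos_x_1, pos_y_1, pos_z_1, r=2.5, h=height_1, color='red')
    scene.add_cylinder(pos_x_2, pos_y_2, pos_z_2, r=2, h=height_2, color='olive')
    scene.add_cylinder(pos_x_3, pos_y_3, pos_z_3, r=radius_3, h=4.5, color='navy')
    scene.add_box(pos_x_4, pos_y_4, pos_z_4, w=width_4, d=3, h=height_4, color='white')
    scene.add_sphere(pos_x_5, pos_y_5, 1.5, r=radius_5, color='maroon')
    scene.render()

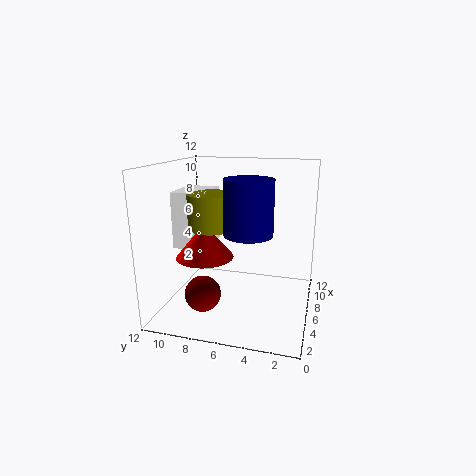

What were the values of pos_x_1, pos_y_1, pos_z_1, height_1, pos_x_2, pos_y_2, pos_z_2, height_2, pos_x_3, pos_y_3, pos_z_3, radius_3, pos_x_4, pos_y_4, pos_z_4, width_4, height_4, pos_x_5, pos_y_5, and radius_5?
pos_x_1 = 6; pos_y_1 = 9; pos_z_1 = 4; height_1 = 3; pos_x_2 = 6.5; pos_y_2 = 8.5; pos_z_2 = 6.5; height_2 = 3; pos_x_3 = 5.5; pos_y_3 = 5; pos_z_3 = 6.5; radius_3 = 2; pos_x_4 = 6; pos_y_4 = 9; pos_z_4 = 4.5; width_4 = 4; height_4 = 5; pos_x_5 = 4; pos_y_5 = 8.5; radius_5 = 1.5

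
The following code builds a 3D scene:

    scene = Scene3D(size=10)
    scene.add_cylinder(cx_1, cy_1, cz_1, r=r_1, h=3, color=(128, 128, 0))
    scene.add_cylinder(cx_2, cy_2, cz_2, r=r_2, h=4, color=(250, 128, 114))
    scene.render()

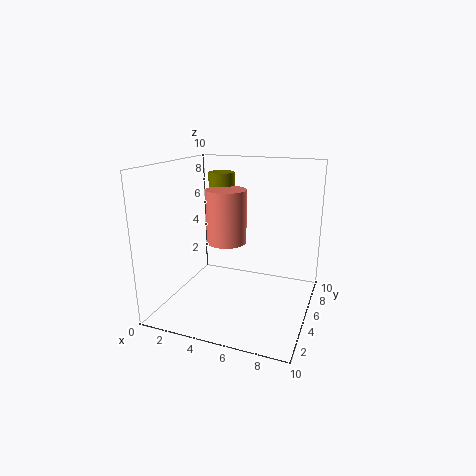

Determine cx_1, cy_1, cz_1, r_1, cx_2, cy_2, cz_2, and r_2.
cx_1 = 2.5; cy_1 = 8; cz_1 = 6; r_1 = 1; cx_2 = 3.5; cy_2 = 6.5; cz_2 = 4; r_2 = 1.5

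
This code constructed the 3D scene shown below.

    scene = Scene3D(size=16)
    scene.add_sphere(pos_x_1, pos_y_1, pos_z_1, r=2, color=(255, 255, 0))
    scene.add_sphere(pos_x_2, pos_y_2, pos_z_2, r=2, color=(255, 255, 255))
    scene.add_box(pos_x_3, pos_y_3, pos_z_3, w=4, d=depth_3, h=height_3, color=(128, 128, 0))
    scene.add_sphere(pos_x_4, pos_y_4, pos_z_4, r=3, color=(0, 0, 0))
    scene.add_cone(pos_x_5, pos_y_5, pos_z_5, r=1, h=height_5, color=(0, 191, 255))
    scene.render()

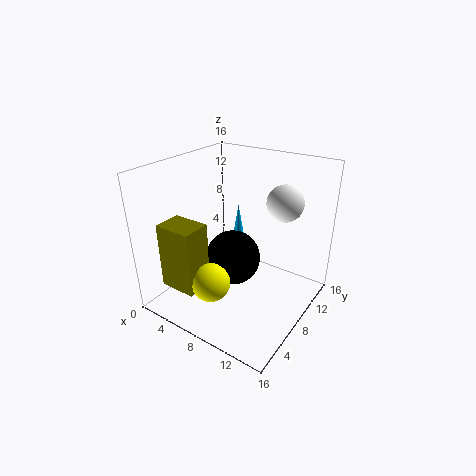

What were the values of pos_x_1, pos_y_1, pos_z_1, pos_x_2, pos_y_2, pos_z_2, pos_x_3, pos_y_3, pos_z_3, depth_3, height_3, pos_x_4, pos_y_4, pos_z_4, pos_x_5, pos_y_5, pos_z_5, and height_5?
pos_x_1 = 8, pos_y_1 = 3, pos_z_1 = 5, pos_x_2 = 12, pos_y_2 = 11, pos_z_2 = 12, pos_x_3 = 3, pos_y_3 = 1, pos_z_3 = 4, depth_3 = 3, height_3 = 7, pos_x_4 = 8, pos_y_4 = 7, pos_z_4 = 6, pos_x_5 = 4, pos_y_5 = 14, pos_z_5 = 3, height_5 = 6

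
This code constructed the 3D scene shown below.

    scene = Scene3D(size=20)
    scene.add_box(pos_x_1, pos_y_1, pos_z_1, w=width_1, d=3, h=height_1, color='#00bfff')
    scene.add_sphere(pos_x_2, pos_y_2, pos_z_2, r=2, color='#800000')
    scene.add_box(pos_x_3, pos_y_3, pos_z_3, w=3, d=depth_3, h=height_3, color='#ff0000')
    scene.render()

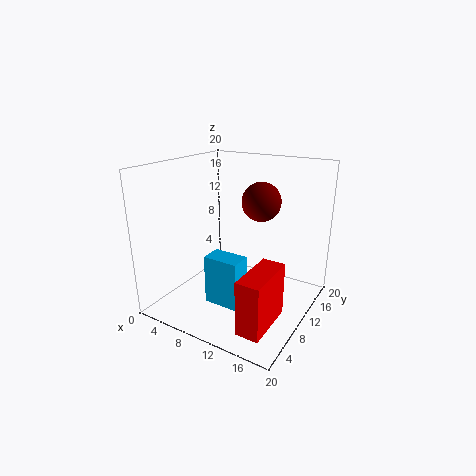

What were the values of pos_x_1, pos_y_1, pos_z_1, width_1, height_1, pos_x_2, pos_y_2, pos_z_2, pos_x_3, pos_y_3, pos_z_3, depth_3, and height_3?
pos_x_1 = 7, pos_y_1 = 6, pos_z_1 = 1, width_1 = 5, height_1 = 7, pos_x_2 = 17, pos_y_2 = 3, pos_z_2 = 18, pos_x_3 = 15, pos_y_3 = 1, pos_z_3 = 2, depth_3 = 7, height_3 = 7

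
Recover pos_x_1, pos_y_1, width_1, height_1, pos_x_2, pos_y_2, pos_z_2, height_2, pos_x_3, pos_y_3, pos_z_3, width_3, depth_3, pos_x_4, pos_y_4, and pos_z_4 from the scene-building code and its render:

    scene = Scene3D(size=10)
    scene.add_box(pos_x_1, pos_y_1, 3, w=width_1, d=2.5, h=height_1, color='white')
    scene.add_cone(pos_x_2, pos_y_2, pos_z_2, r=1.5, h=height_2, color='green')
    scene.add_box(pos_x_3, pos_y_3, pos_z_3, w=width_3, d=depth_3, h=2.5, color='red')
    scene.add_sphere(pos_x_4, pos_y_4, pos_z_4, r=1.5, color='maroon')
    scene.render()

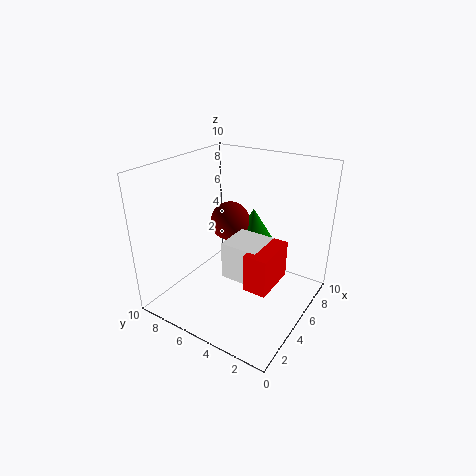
pos_x_1 = 3
pos_y_1 = 2.5
width_1 = 2.5
height_1 = 2.5
pos_x_2 = 8
pos_y_2 = 5.5
pos_z_2 = 3.5
height_2 = 2.5
pos_x_3 = 2.5
pos_y_3 = 1.5
pos_z_3 = 3
width_3 = 3
depth_3 = 1.5
pos_x_4 = 7
pos_y_4 = 7
pos_z_4 = 5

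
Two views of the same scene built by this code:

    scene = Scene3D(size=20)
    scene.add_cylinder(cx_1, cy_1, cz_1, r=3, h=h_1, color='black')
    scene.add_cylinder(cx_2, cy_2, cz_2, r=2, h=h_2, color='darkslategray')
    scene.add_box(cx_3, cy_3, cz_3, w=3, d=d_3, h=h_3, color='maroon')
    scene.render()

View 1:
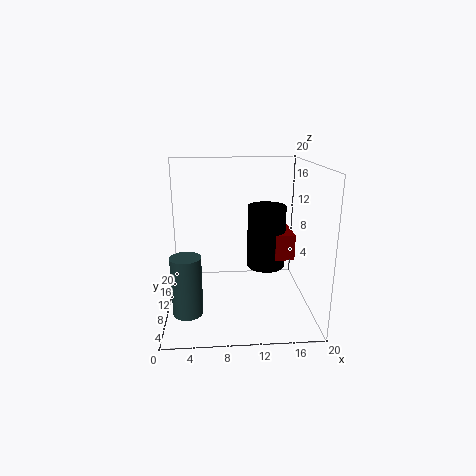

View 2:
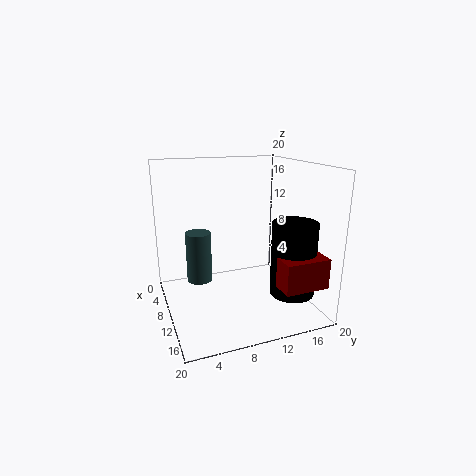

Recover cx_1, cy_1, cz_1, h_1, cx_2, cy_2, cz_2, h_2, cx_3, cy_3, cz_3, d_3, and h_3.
cx_1 = 15, cy_1 = 16, cz_1 = 3, h_1 = 10, cx_2 = 3, cy_2 = 6, cz_2 = 1, h_2 = 8, cx_3 = 16, cy_3 = 13, cz_3 = 5, d_3 = 6, h_3 = 4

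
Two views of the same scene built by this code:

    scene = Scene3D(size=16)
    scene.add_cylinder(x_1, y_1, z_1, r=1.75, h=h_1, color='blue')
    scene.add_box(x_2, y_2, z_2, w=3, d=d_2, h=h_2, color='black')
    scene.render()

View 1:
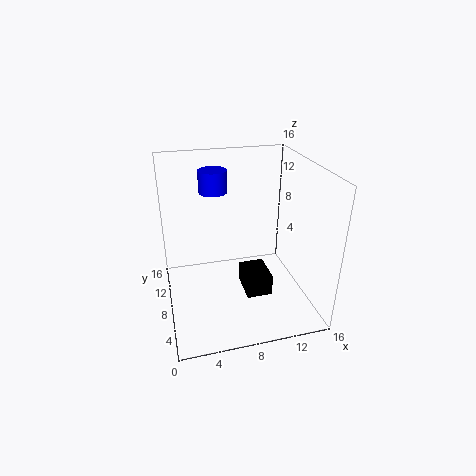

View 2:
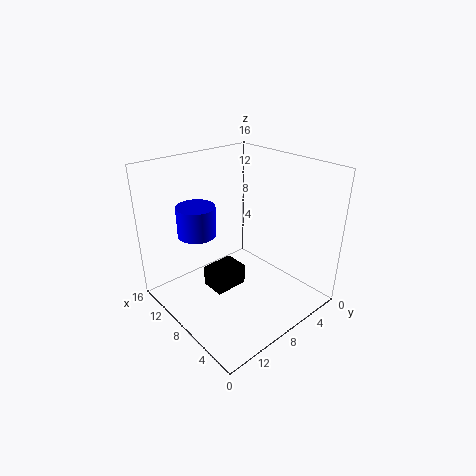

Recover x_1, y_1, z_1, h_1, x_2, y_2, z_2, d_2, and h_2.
x_1 = 6.5
y_1 = 14.25
z_1 = 11.25
h_1 = 2.75
x_2 = 8.75
y_2 = 6.25
z_2 = 0.75
d_2 = 4
h_2 = 2.5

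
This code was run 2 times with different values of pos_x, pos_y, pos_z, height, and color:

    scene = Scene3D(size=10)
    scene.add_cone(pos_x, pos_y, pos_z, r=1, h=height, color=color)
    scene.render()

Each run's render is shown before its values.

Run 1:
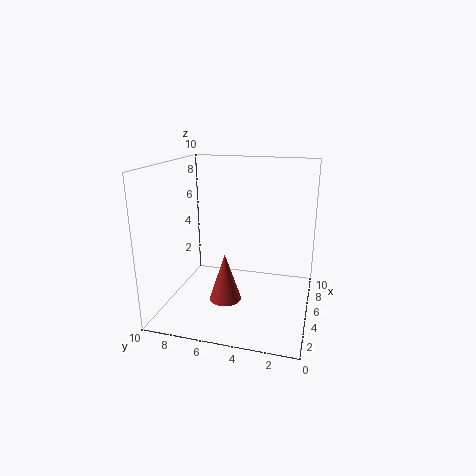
pos_x = 2; pos_y = 5; pos_z = 2; height = 3; color = 'brown'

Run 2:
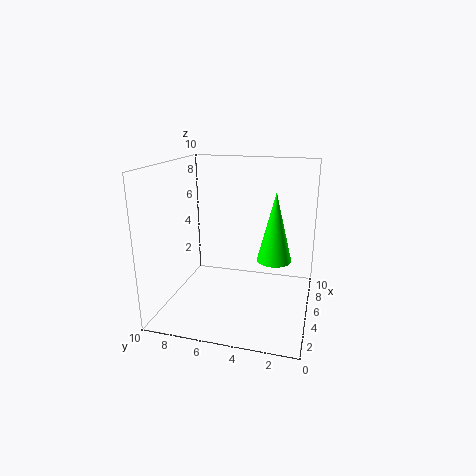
pos_x = 2; pos_y = 2; pos_z = 5; height = 4; color = 'lime'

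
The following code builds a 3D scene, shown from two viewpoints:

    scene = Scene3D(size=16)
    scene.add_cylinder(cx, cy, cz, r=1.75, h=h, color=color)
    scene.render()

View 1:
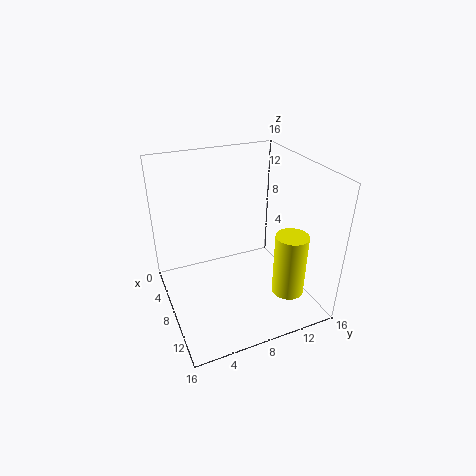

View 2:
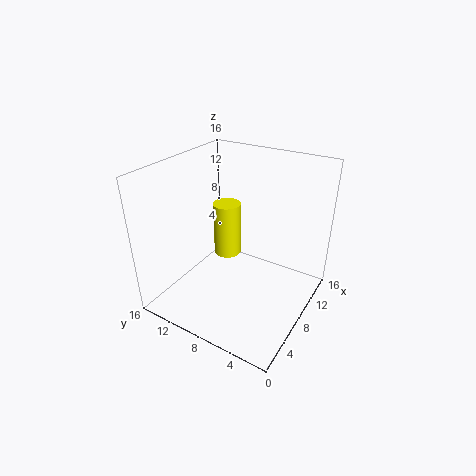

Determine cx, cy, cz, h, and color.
cx = 12.25
cy = 12.25
cz = 2.5
h = 7
color = 'yellow'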